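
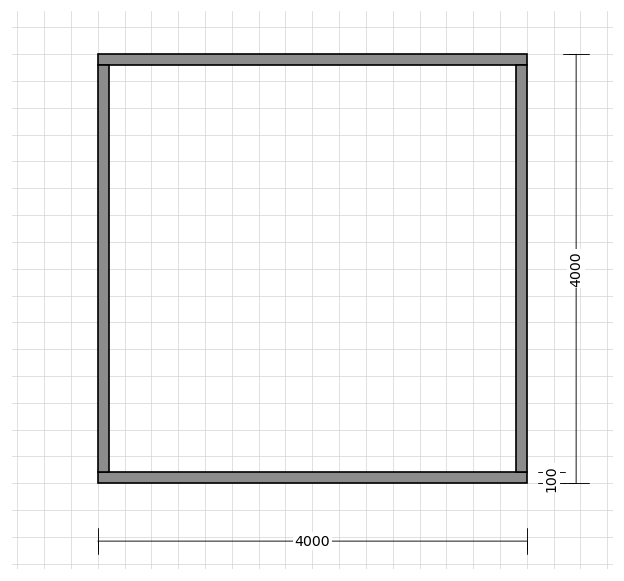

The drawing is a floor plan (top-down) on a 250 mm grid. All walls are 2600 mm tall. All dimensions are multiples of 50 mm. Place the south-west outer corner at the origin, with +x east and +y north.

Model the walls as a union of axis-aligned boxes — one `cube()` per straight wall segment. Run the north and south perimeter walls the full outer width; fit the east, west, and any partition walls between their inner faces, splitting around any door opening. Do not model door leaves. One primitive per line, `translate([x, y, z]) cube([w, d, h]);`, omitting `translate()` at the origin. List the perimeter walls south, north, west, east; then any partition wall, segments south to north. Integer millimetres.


cube([4000, 100, 2600]);
translate([0, 3900, 0]) cube([4000, 100, 2600]);
translate([0, 100, 0]) cube([100, 3800, 2600]);
translate([3900, 100, 0]) cube([100, 3800, 2600]);


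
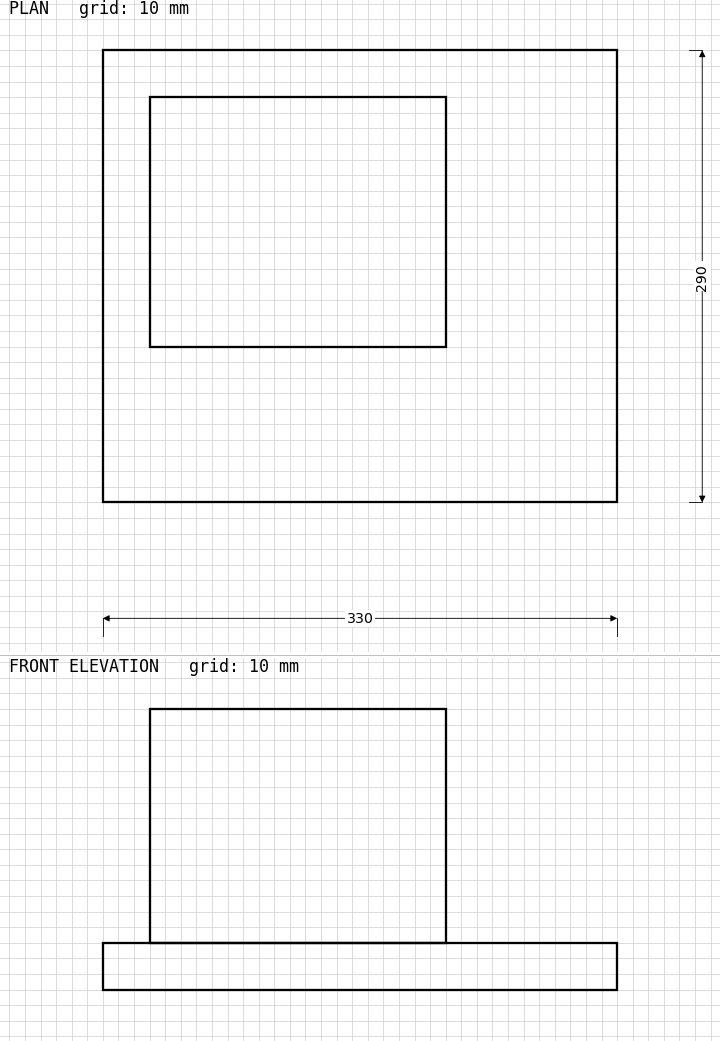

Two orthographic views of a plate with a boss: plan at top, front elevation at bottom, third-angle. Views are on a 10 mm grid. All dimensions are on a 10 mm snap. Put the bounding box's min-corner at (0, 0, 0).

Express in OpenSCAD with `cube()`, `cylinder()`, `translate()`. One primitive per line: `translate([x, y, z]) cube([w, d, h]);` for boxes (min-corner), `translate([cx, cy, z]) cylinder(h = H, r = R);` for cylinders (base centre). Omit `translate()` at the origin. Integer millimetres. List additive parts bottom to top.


cube([330, 290, 30]);
translate([30, 100, 30]) cube([190, 160, 150]);


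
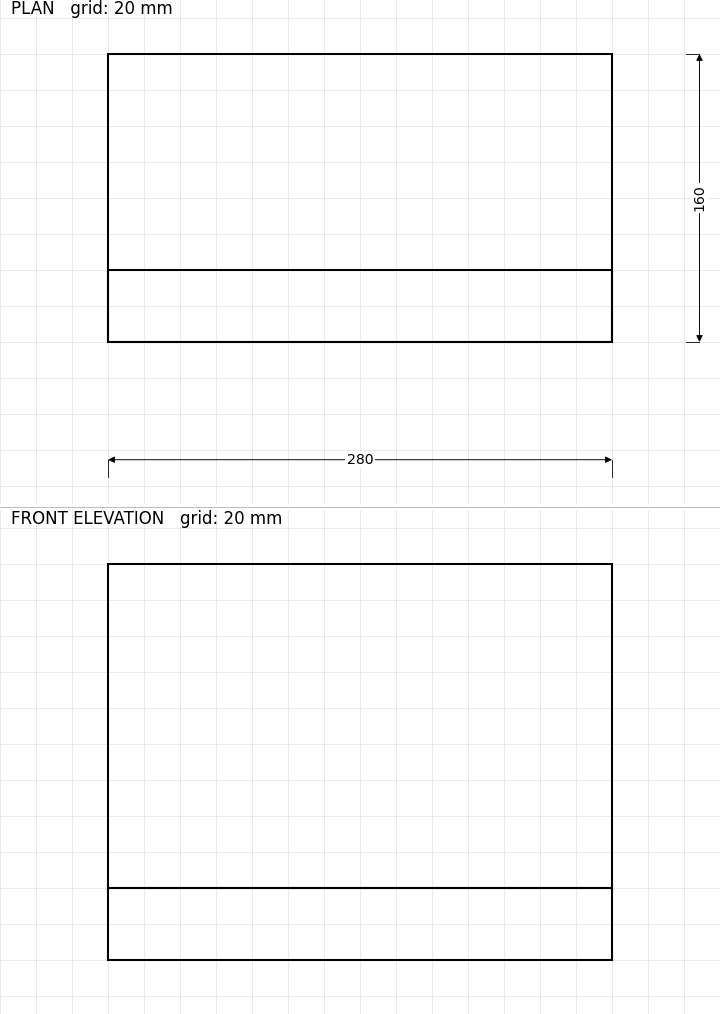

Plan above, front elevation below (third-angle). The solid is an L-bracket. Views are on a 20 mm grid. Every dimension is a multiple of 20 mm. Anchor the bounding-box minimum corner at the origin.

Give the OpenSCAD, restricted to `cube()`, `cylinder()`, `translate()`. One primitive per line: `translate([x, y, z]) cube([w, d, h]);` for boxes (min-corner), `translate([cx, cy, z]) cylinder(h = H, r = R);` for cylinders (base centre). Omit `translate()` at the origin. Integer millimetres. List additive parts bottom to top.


cube([280, 160, 40]);
translate([0, 0, 40]) cube([280, 40, 180]);


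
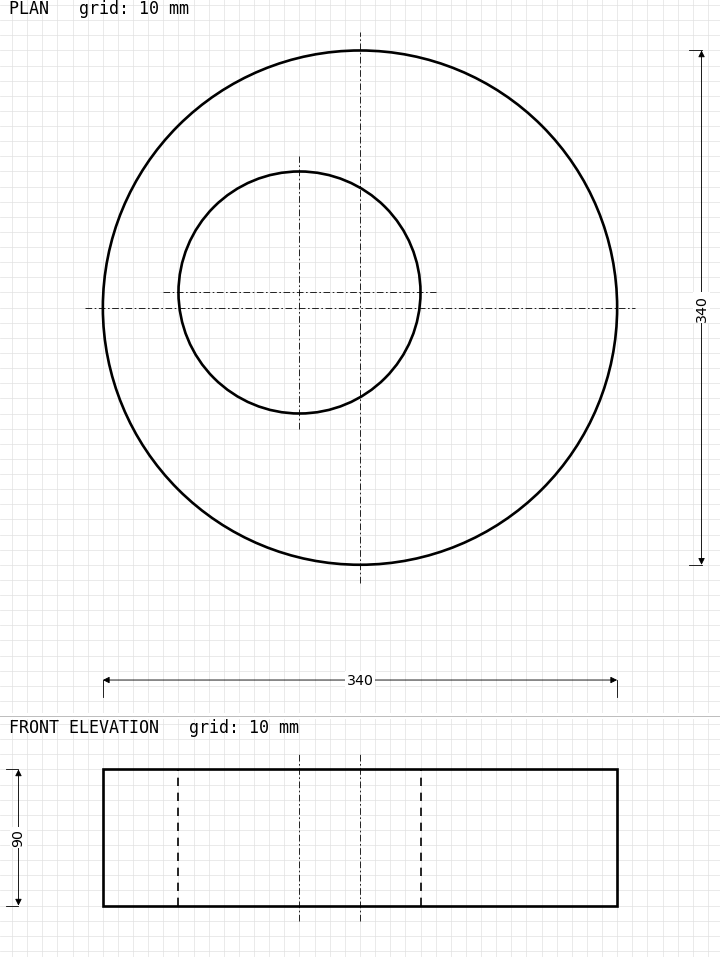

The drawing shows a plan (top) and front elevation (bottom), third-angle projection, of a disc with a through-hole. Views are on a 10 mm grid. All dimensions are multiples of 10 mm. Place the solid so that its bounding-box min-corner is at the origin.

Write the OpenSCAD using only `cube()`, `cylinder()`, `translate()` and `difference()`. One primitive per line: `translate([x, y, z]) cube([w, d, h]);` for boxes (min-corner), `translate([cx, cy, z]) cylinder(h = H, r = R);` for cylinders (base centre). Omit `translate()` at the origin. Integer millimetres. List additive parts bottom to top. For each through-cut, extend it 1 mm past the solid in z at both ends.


difference() {
  translate([170, 170, 0]) cylinder(h = 90, r = 170);
  translate([130, 180, -1]) cylinder(h = 92, r = 80);
}


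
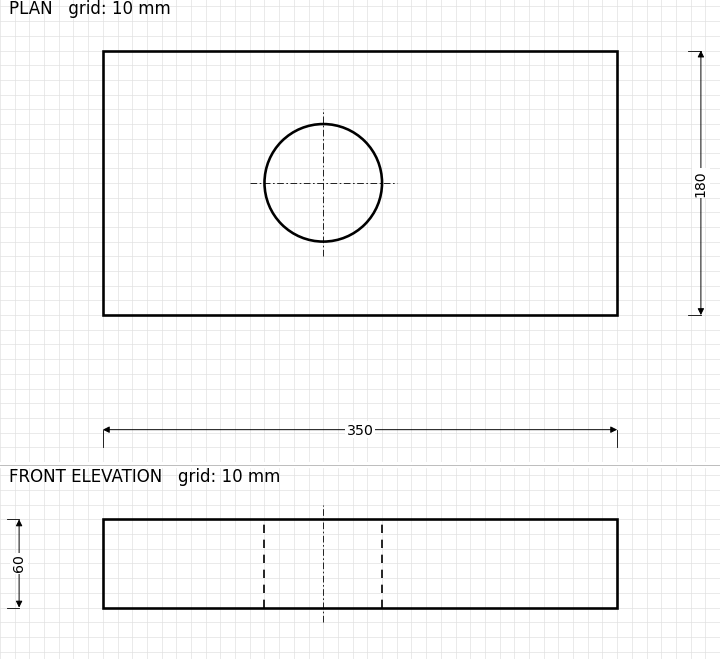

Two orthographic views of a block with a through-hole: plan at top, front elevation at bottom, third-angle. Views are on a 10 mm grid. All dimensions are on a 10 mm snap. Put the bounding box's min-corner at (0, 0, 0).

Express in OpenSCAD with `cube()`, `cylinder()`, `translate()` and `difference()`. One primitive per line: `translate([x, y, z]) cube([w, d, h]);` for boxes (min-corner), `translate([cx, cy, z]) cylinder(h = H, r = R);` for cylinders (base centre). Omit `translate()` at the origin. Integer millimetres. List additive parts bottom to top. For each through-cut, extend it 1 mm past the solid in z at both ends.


difference() {
  cube([350, 180, 60]);
  translate([150, 90, -1]) cylinder(h = 62, r = 40);
}


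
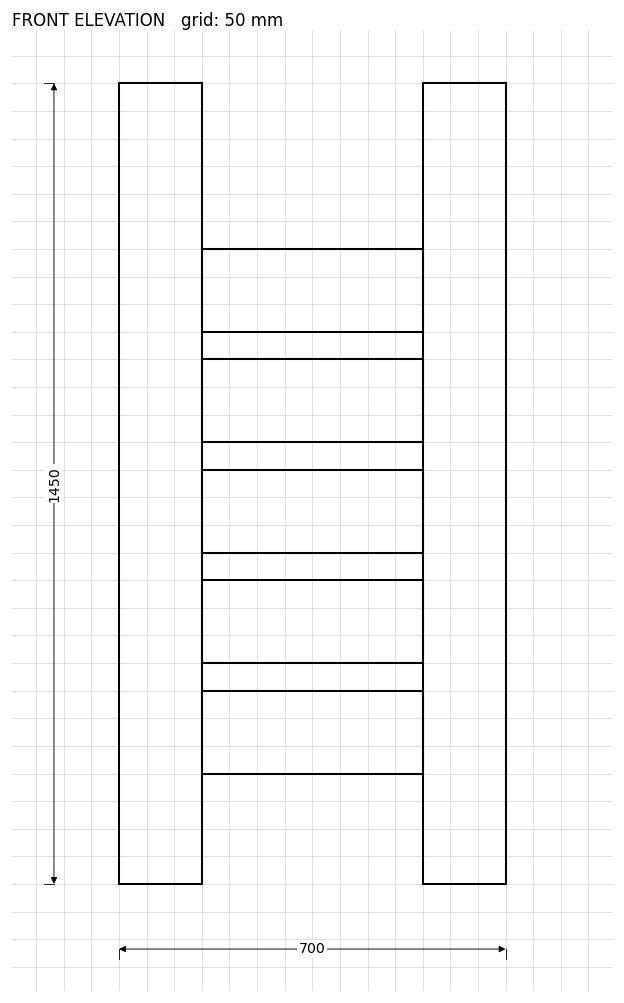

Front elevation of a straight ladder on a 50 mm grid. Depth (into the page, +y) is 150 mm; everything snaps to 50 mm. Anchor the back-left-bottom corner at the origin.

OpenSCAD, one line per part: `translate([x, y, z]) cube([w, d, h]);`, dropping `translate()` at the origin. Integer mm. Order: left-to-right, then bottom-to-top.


cube([150, 150, 1450]);
translate([150, 0, 200]) cube([400, 150, 150]);
translate([150, 0, 400]) cube([400, 150, 150]);
translate([150, 0, 600]) cube([400, 150, 150]);
translate([150, 0, 800]) cube([400, 150, 150]);
translate([150, 0, 1000]) cube([400, 150, 150]);
translate([550, 0, 0]) cube([150, 150, 1450]);


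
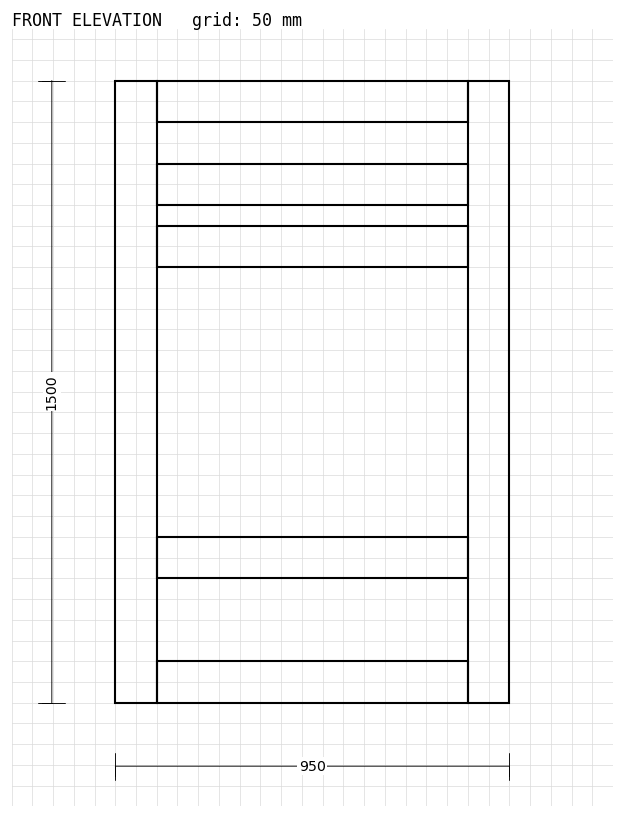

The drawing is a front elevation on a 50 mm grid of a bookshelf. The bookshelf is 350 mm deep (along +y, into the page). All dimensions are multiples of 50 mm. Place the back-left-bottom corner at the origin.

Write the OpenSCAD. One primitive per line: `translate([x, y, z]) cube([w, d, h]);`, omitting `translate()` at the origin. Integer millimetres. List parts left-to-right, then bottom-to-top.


cube([100, 350, 1500]);
translate([100, 0, 0]) cube([750, 350, 100]);
translate([100, 0, 300]) cube([750, 350, 100]);
translate([100, 0, 1050]) cube([750, 350, 100]);
translate([100, 0, 1200]) cube([750, 350, 100]);
translate([100, 0, 1400]) cube([750, 350, 100]);
translate([850, 0, 0]) cube([100, 350, 1500]);


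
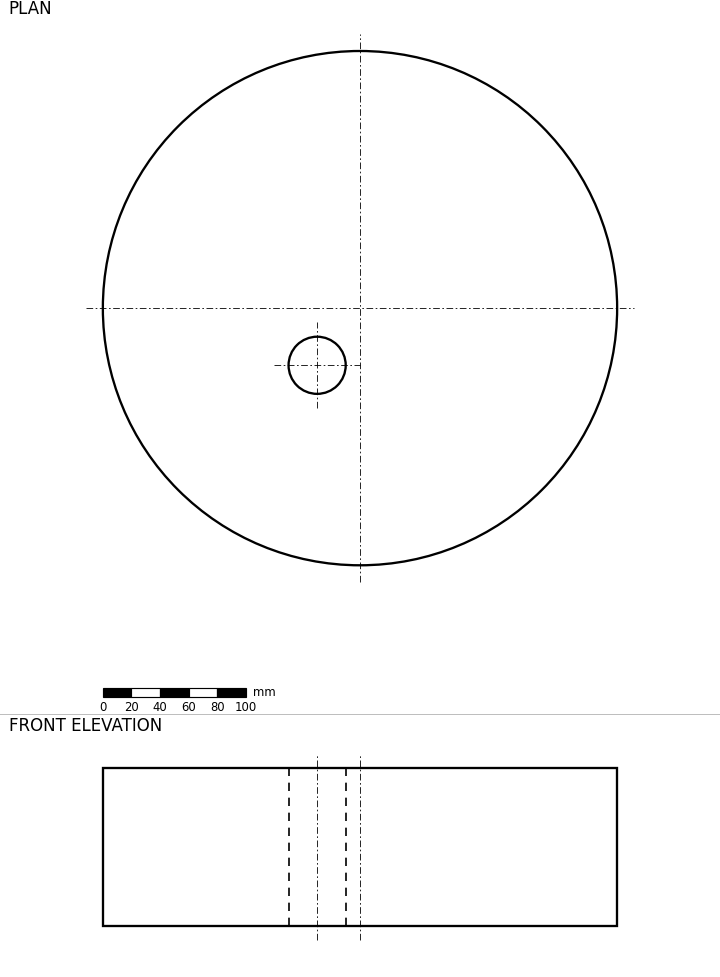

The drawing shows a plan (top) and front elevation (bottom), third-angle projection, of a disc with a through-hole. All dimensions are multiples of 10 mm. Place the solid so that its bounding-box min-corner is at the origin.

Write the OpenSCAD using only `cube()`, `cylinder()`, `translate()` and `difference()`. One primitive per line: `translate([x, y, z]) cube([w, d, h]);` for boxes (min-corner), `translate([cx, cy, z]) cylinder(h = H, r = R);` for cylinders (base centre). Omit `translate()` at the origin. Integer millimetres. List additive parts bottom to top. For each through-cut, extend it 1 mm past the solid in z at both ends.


difference() {
  translate([180, 180, 0]) cylinder(h = 110, r = 180);
  translate([150, 140, -1]) cylinder(h = 112, r = 20);
}


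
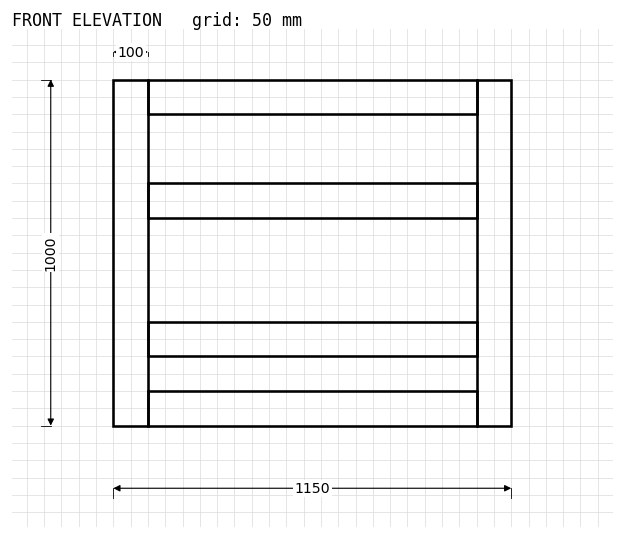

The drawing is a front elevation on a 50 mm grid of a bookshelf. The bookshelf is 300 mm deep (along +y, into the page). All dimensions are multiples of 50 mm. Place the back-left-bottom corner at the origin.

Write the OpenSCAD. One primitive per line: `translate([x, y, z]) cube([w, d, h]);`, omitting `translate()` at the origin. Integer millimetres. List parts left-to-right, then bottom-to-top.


cube([100, 300, 1000]);
translate([100, 0, 0]) cube([950, 300, 100]);
translate([100, 0, 200]) cube([950, 300, 100]);
translate([100, 0, 600]) cube([950, 300, 100]);
translate([100, 0, 900]) cube([950, 300, 100]);
translate([1050, 0, 0]) cube([100, 300, 1000]);


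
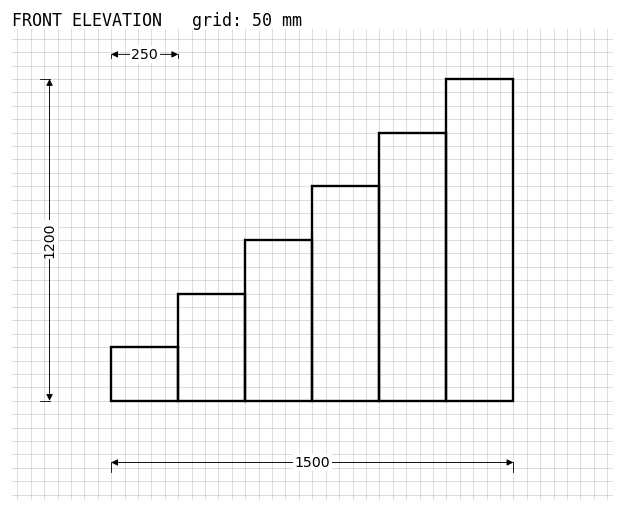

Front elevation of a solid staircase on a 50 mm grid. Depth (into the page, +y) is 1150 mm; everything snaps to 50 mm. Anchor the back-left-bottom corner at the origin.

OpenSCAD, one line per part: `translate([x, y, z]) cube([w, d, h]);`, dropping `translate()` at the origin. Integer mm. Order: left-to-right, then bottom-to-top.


cube([250, 1150, 200]);
translate([250, 0, 0]) cube([250, 1150, 400]);
translate([500, 0, 0]) cube([250, 1150, 600]);
translate([750, 0, 0]) cube([250, 1150, 800]);
translate([1000, 0, 0]) cube([250, 1150, 1000]);
translate([1250, 0, 0]) cube([250, 1150, 1200]);


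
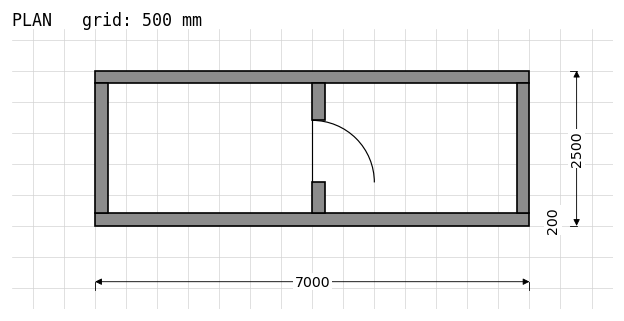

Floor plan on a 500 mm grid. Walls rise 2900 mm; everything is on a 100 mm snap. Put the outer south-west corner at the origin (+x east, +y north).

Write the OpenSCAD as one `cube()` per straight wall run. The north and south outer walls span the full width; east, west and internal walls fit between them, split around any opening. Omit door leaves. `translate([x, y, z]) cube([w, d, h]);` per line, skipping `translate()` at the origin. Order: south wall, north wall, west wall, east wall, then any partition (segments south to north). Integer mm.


cube([7000, 200, 2900]);
translate([0, 2300, 0]) cube([7000, 200, 2900]);
translate([0, 200, 0]) cube([200, 2100, 2900]);
translate([6800, 200, 0]) cube([200, 2100, 2900]);
translate([3500, 200, 0]) cube([200, 500, 2900]);
translate([3500, 1700, 0]) cube([200, 600, 2900]);


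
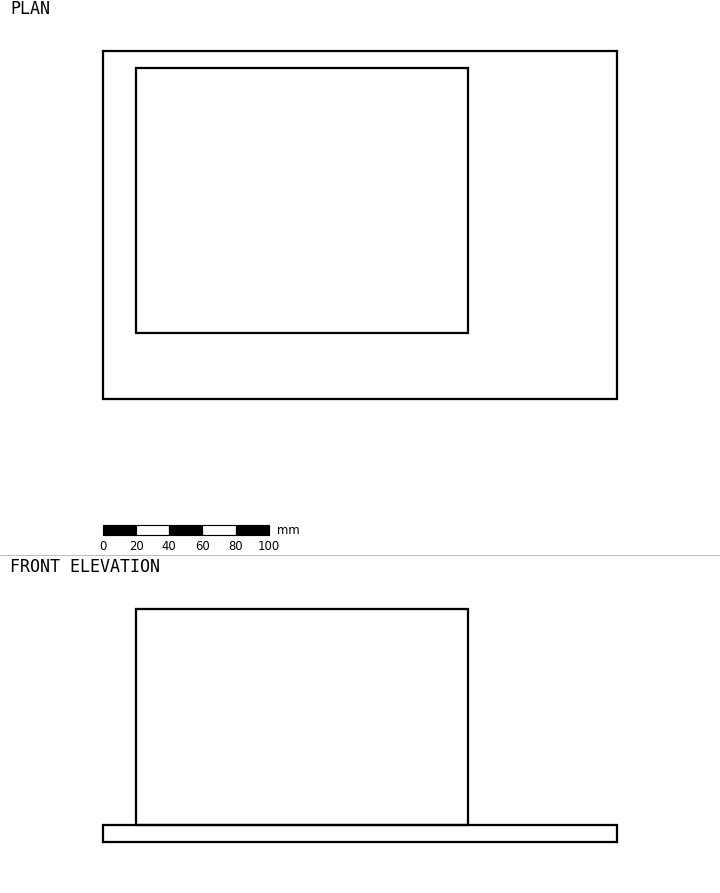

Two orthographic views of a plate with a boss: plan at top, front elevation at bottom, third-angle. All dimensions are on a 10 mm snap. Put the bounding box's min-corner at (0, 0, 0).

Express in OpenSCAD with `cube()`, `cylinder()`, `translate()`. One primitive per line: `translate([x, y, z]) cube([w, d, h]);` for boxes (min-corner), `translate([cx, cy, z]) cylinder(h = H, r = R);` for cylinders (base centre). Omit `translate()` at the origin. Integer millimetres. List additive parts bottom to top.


cube([310, 210, 10]);
translate([20, 40, 10]) cube([200, 160, 130]);


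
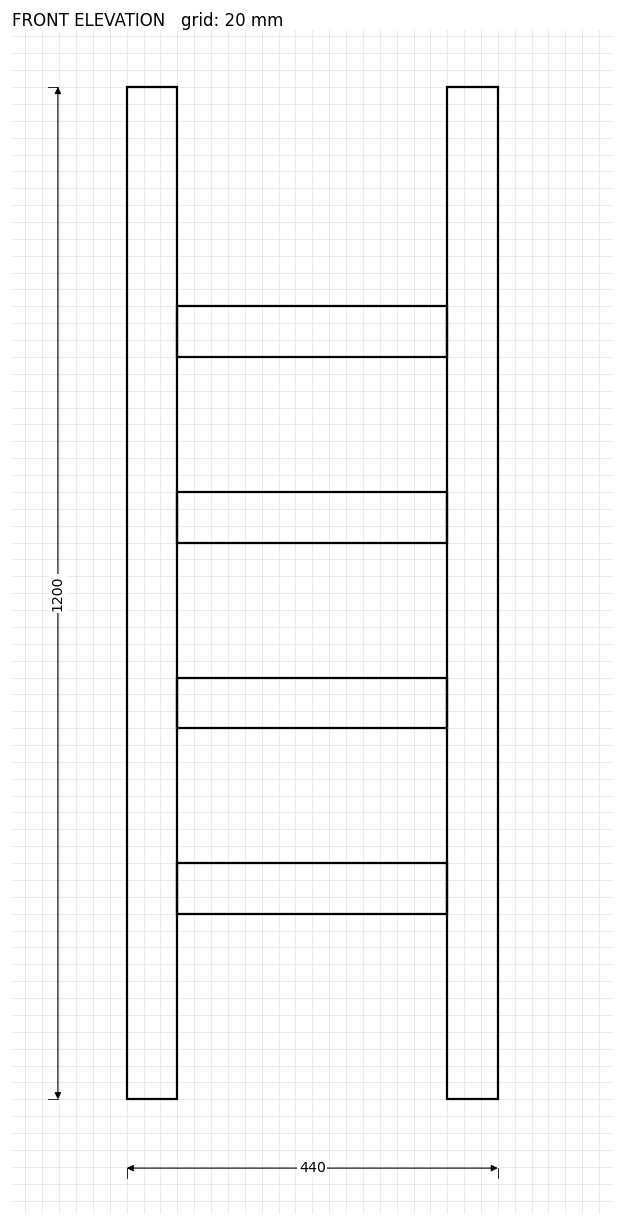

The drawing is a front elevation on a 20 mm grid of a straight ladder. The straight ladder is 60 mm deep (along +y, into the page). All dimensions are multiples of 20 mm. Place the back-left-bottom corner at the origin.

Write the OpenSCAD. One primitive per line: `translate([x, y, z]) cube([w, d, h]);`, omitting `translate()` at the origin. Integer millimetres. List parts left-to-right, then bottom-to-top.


cube([60, 60, 1200]);
translate([60, 0, 220]) cube([320, 60, 60]);
translate([60, 0, 440]) cube([320, 60, 60]);
translate([60, 0, 660]) cube([320, 60, 60]);
translate([60, 0, 880]) cube([320, 60, 60]);
translate([380, 0, 0]) cube([60, 60, 1200]);


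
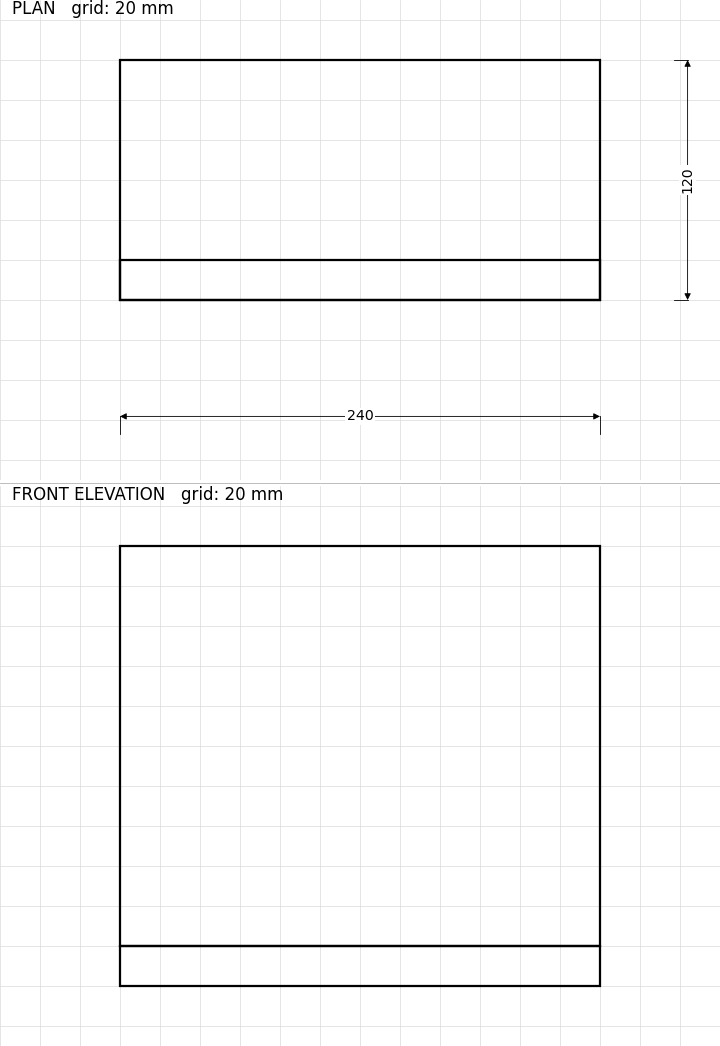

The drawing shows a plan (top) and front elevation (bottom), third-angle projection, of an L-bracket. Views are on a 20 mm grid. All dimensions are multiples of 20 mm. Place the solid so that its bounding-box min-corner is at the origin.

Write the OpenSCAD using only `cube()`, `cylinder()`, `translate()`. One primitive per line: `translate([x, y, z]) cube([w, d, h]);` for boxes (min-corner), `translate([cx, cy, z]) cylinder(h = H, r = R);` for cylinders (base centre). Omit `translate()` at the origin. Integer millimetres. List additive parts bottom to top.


cube([240, 120, 20]);
translate([0, 0, 20]) cube([240, 20, 200]);


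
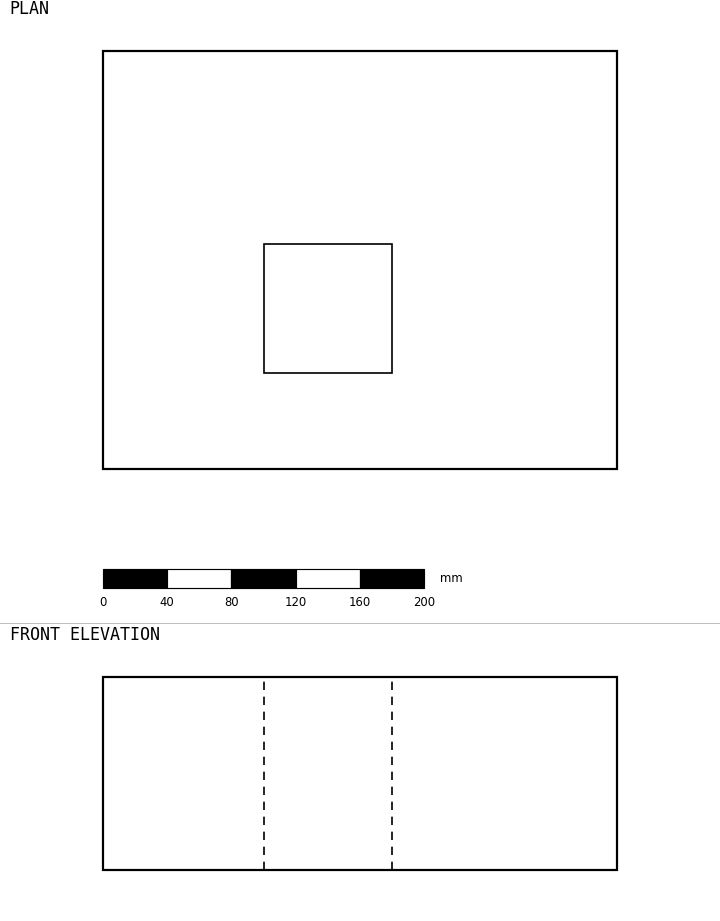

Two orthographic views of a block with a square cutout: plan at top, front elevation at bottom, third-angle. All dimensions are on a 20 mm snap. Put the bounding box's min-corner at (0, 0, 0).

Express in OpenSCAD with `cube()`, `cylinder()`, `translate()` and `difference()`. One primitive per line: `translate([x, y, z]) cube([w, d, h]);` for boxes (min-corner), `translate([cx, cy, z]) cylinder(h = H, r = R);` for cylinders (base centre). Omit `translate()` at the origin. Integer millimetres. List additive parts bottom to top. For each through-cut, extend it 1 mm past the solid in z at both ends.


difference() {
  cube([320, 260, 120]);
  translate([100, 60, -1]) cube([80, 80, 122]);
}


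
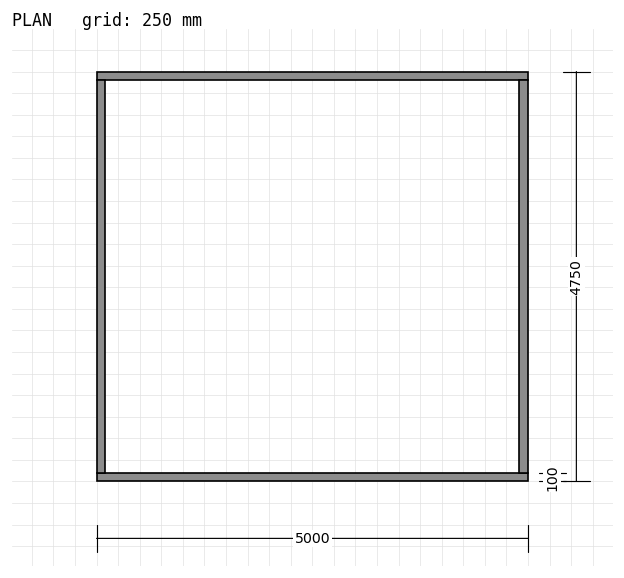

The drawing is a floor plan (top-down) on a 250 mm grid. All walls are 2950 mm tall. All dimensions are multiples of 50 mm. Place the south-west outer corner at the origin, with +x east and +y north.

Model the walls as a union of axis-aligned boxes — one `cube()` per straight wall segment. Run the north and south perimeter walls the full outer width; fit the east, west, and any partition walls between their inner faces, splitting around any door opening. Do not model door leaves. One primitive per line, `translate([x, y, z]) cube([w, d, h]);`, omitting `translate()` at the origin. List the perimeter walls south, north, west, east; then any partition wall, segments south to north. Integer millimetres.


cube([5000, 100, 2950]);
translate([0, 4650, 0]) cube([5000, 100, 2950]);
translate([0, 100, 0]) cube([100, 4550, 2950]);
translate([4900, 100, 0]) cube([100, 4550, 2950]);


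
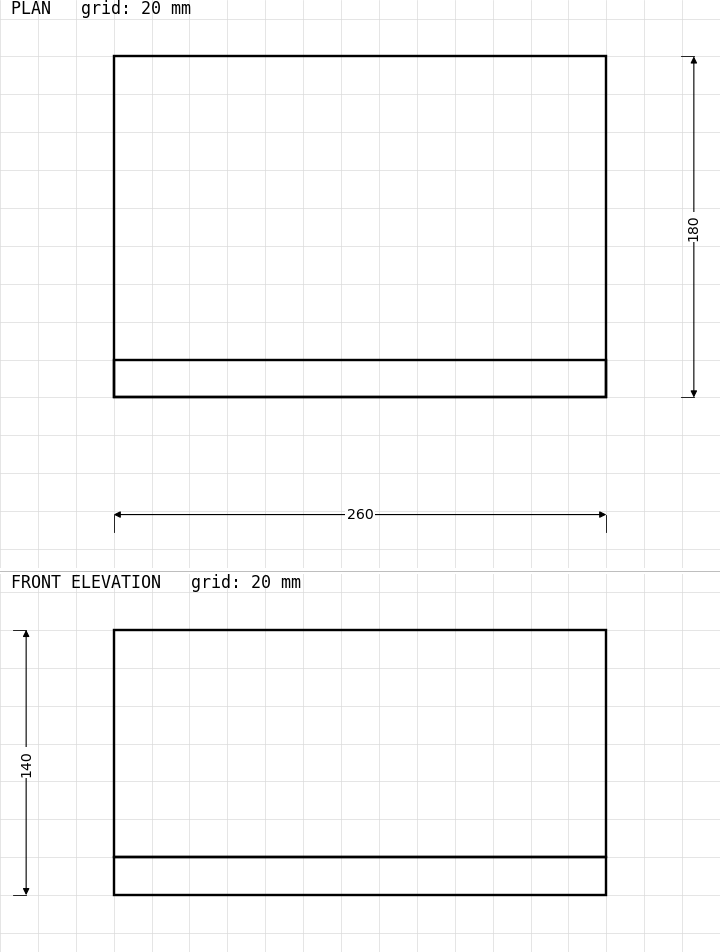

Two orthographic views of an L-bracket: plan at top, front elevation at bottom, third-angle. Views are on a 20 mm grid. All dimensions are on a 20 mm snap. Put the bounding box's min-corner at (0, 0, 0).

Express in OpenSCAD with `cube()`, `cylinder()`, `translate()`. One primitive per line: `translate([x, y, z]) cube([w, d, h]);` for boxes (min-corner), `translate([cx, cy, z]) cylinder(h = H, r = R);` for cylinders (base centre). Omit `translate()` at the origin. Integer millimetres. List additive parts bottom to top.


cube([260, 180, 20]);
translate([0, 0, 20]) cube([260, 20, 120]);


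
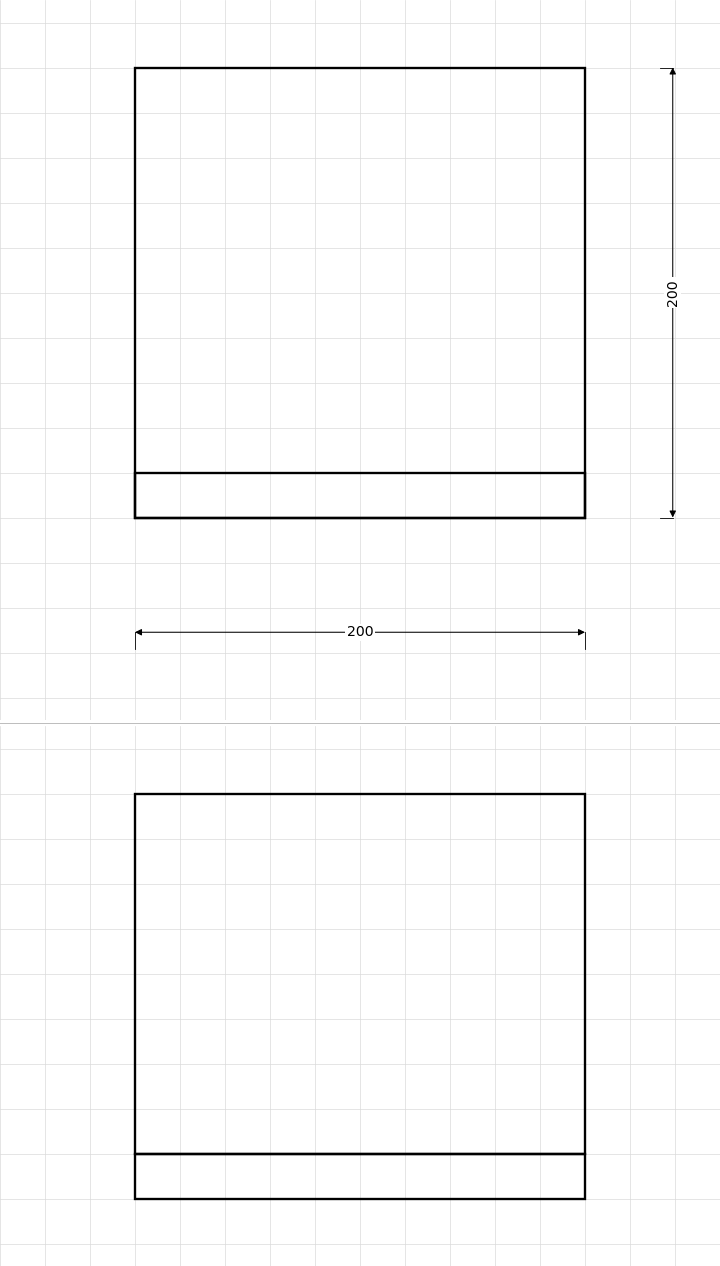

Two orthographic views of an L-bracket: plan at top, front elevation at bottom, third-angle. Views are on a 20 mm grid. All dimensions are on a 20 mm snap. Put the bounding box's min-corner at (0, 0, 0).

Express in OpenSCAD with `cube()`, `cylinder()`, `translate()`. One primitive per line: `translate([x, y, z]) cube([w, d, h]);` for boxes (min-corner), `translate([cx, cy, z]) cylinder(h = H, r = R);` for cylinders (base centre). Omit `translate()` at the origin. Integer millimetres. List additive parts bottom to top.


cube([200, 200, 20]);
translate([0, 0, 20]) cube([200, 20, 160]);


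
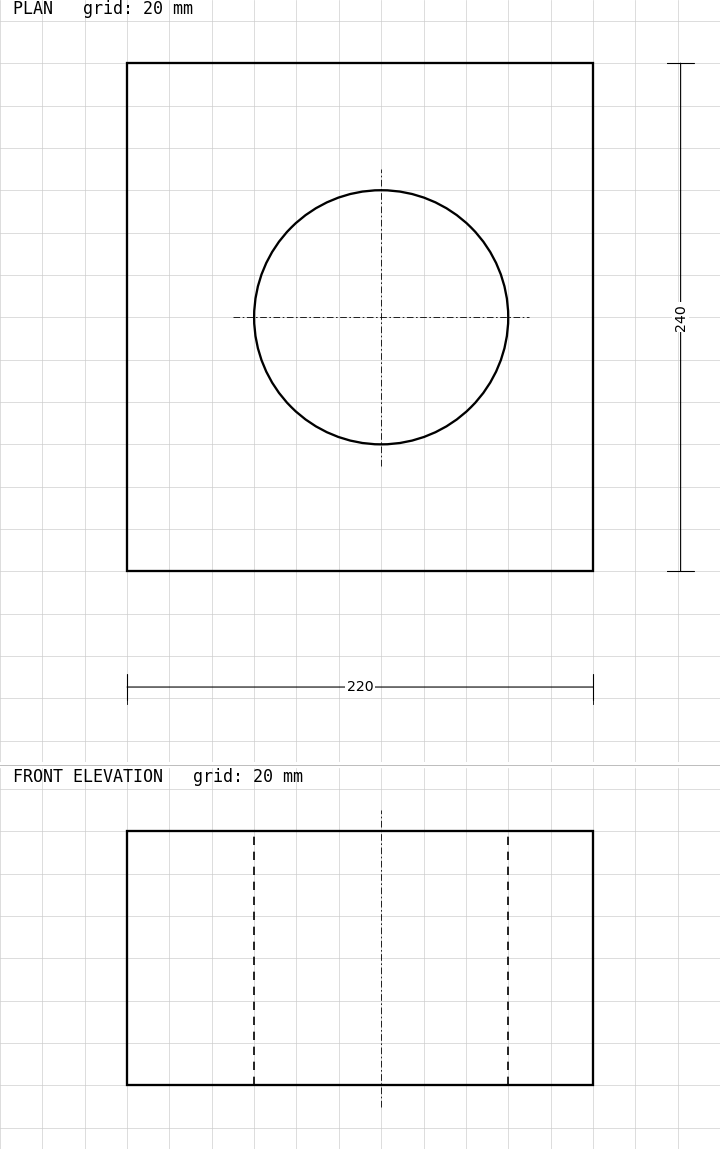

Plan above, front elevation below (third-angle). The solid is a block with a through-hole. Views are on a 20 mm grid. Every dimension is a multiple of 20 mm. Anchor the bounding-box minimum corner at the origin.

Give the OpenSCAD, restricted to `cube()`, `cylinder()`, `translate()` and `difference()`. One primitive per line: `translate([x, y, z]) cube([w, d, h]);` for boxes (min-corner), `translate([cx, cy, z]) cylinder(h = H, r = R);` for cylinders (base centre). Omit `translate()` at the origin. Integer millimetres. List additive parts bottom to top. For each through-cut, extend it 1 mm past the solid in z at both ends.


difference() {
  cube([220, 240, 120]);
  translate([120, 120, -1]) cylinder(h = 122, r = 60);
}


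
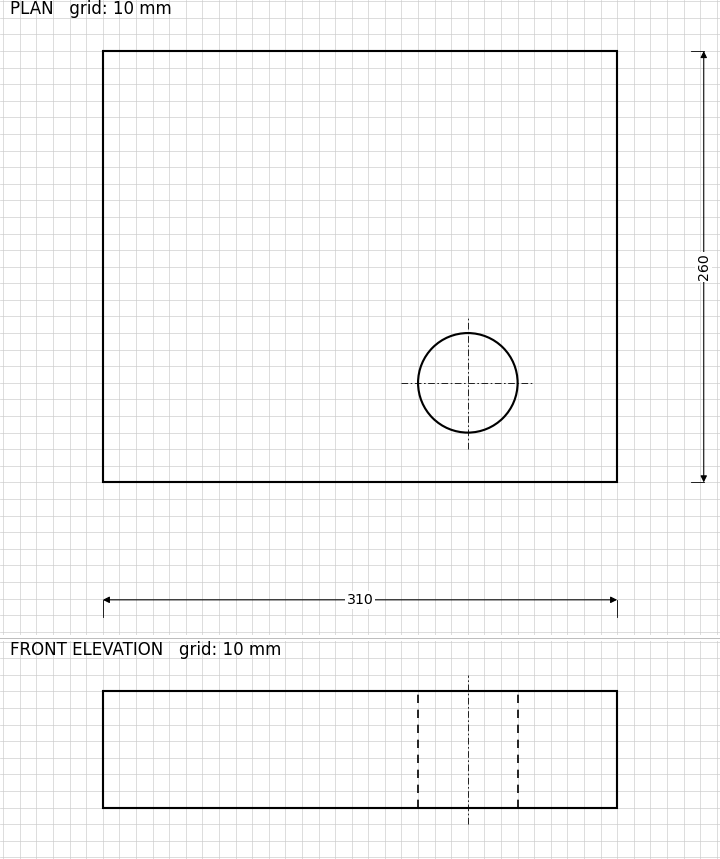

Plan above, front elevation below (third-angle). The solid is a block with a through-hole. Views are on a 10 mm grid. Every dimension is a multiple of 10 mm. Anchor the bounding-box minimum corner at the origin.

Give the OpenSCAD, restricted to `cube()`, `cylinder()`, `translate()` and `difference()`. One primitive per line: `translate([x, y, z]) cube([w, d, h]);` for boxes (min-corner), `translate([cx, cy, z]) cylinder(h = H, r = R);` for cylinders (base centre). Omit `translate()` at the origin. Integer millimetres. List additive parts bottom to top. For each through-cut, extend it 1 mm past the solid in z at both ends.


difference() {
  cube([310, 260, 70]);
  translate([220, 60, -1]) cylinder(h = 72, r = 30);
}


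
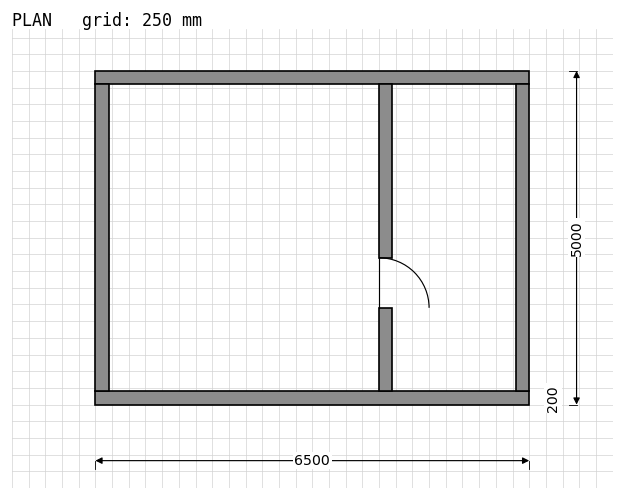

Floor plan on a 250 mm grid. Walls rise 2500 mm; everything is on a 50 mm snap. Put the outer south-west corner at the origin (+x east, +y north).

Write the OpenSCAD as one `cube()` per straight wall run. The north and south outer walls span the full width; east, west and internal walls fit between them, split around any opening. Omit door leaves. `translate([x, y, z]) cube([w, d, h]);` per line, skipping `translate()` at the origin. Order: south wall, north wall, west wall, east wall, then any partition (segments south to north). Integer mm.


cube([6500, 200, 2500]);
translate([0, 4800, 0]) cube([6500, 200, 2500]);
translate([0, 200, 0]) cube([200, 4600, 2500]);
translate([6300, 200, 0]) cube([200, 4600, 2500]);
translate([4250, 200, 0]) cube([200, 1250, 2500]);
translate([4250, 2200, 0]) cube([200, 2600, 2500]);


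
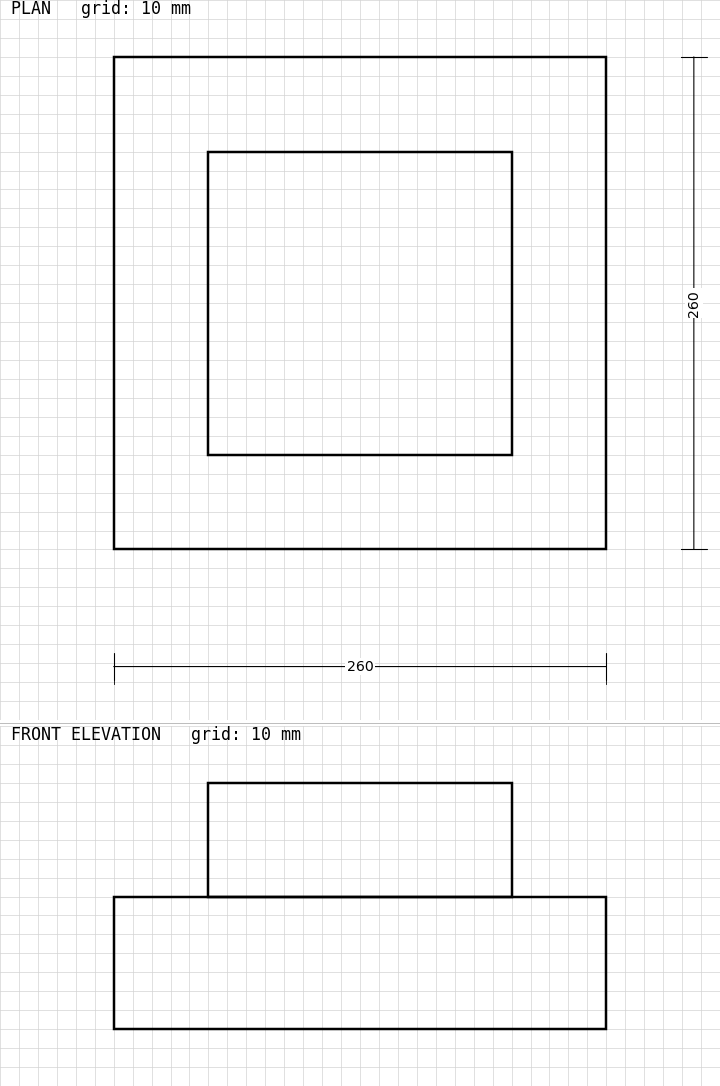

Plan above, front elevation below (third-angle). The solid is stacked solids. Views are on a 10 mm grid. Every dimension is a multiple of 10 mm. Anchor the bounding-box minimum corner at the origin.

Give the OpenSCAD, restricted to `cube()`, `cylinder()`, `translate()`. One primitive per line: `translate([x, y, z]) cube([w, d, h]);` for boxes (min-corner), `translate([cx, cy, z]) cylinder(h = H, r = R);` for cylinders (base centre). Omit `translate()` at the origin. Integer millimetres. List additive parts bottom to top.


cube([260, 260, 70]);
translate([50, 50, 70]) cube([160, 160, 60]);


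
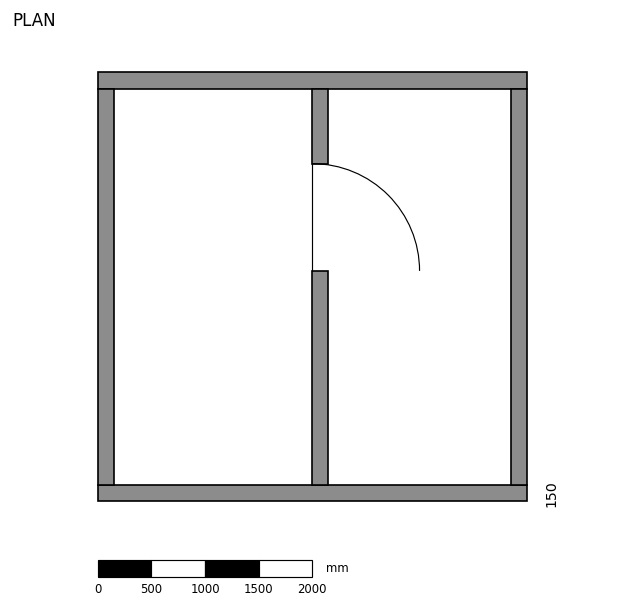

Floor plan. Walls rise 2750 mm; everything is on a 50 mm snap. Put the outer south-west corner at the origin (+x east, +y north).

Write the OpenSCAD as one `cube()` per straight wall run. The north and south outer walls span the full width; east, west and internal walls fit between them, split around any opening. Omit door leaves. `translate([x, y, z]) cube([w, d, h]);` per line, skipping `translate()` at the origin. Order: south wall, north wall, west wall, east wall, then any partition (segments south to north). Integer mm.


cube([4000, 150, 2750]);
translate([0, 3850, 0]) cube([4000, 150, 2750]);
translate([0, 150, 0]) cube([150, 3700, 2750]);
translate([3850, 150, 0]) cube([150, 3700, 2750]);
translate([2000, 150, 0]) cube([150, 2000, 2750]);
translate([2000, 3150, 0]) cube([150, 700, 2750]);


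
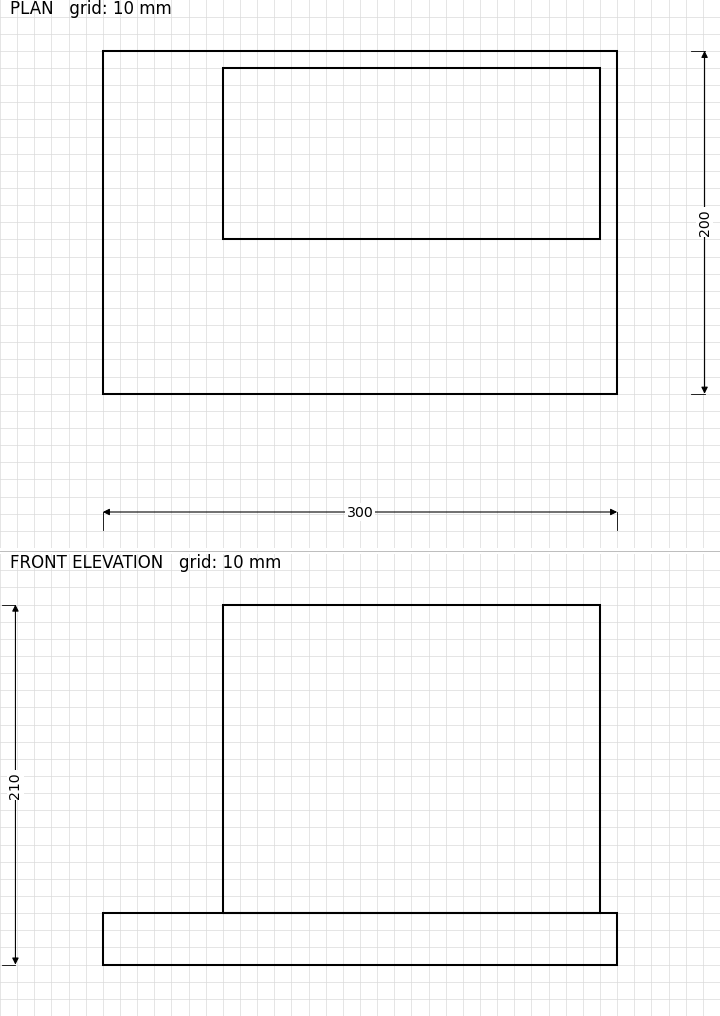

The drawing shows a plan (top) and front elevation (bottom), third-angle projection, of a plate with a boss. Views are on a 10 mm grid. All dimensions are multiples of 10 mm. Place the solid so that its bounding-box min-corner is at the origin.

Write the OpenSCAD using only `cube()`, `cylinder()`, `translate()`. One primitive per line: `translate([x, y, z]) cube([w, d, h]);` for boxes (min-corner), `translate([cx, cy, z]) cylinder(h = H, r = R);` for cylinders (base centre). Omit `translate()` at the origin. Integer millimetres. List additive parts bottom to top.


cube([300, 200, 30]);
translate([70, 90, 30]) cube([220, 100, 180]);


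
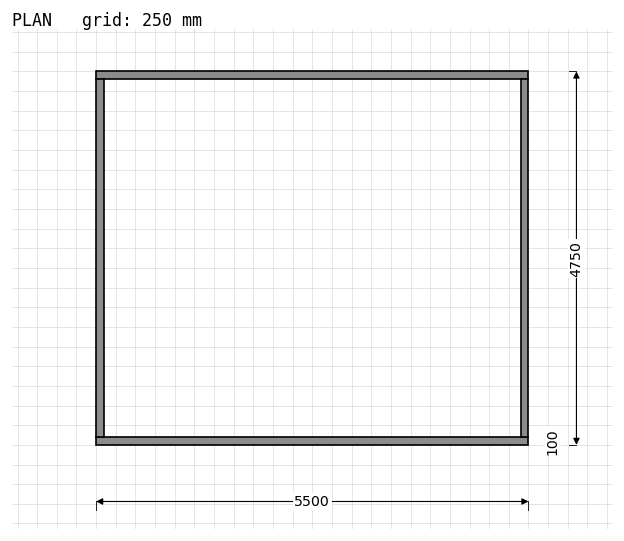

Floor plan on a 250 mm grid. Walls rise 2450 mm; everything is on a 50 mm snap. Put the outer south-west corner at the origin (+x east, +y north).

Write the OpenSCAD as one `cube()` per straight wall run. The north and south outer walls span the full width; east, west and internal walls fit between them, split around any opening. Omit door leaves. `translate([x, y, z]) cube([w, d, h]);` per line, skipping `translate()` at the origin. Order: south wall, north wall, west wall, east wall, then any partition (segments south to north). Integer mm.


cube([5500, 100, 2450]);
translate([0, 4650, 0]) cube([5500, 100, 2450]);
translate([0, 100, 0]) cube([100, 4550, 2450]);
translate([5400, 100, 0]) cube([100, 4550, 2450]);


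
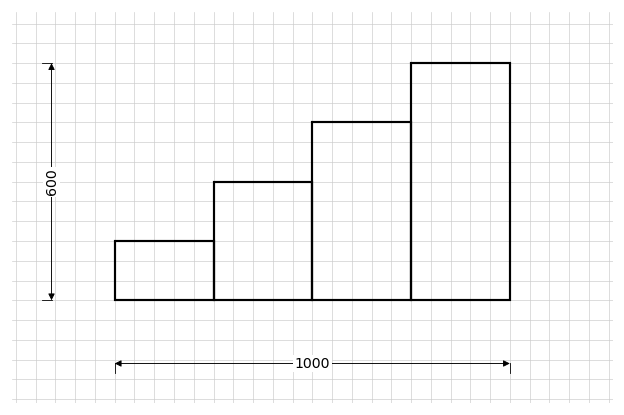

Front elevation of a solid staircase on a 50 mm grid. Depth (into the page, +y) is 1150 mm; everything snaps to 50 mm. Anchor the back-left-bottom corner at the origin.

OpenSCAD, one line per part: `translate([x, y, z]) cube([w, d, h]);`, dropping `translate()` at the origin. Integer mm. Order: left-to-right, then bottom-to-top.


cube([250, 1150, 150]);
translate([250, 0, 0]) cube([250, 1150, 300]);
translate([500, 0, 0]) cube([250, 1150, 450]);
translate([750, 0, 0]) cube([250, 1150, 600]);


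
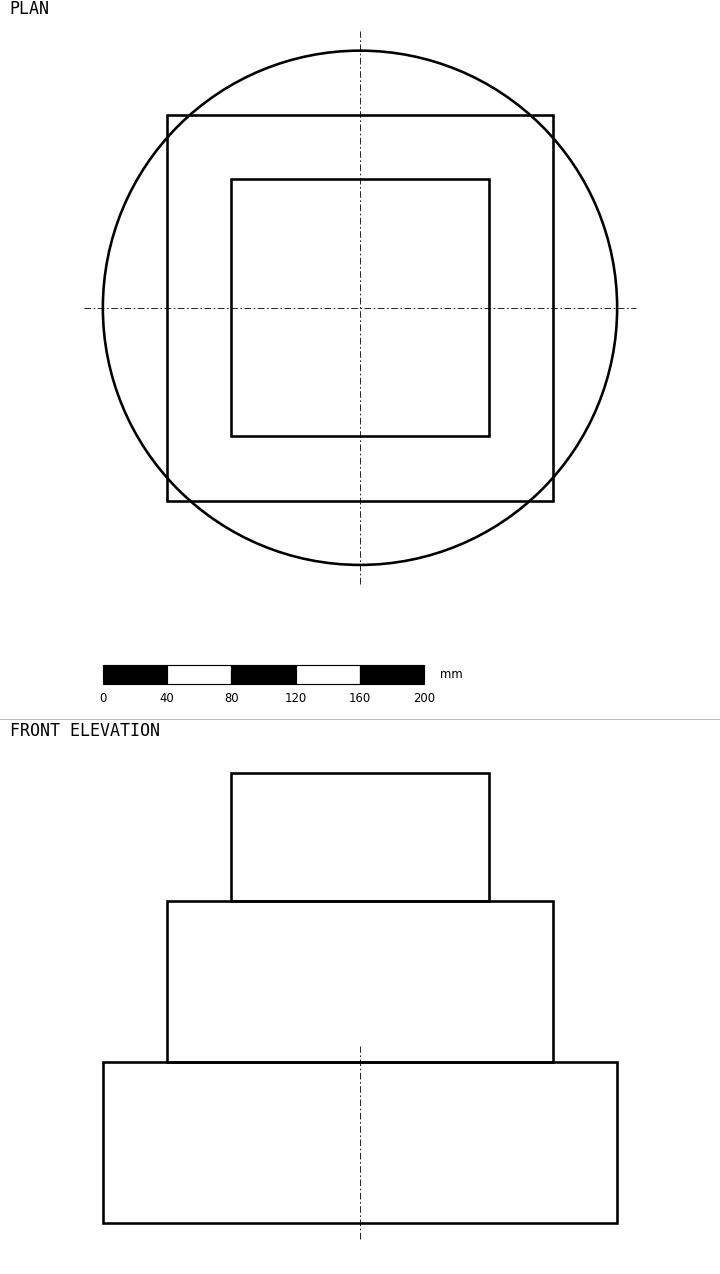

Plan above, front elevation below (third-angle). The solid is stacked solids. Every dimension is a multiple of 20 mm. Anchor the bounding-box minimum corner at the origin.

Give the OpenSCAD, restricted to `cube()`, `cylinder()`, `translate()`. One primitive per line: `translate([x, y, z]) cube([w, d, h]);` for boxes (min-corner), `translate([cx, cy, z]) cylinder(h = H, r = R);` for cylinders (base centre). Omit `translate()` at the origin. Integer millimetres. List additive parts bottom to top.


translate([160, 160, 0]) cylinder(h = 100, r = 160);
translate([40, 40, 100]) cube([240, 240, 100]);
translate([80, 80, 200]) cube([160, 160, 80]);


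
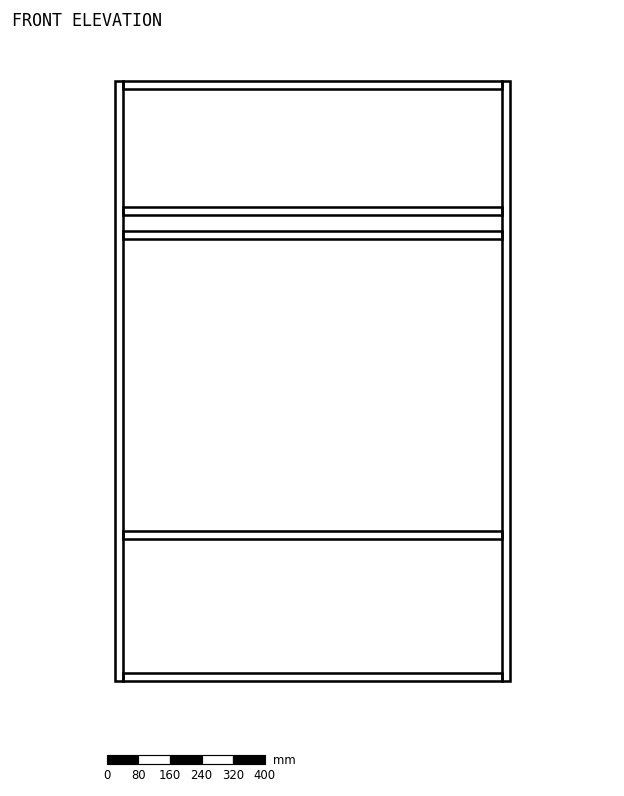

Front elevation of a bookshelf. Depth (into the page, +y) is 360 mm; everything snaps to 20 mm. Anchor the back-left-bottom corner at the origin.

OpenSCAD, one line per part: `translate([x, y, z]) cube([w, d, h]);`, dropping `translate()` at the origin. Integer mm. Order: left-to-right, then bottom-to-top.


cube([20, 360, 1520]);
translate([20, 0, 0]) cube([960, 360, 20]);
translate([20, 0, 360]) cube([960, 360, 20]);
translate([20, 0, 1120]) cube([960, 360, 20]);
translate([20, 0, 1180]) cube([960, 360, 20]);
translate([20, 0, 1500]) cube([960, 360, 20]);
translate([980, 0, 0]) cube([20, 360, 1520]);


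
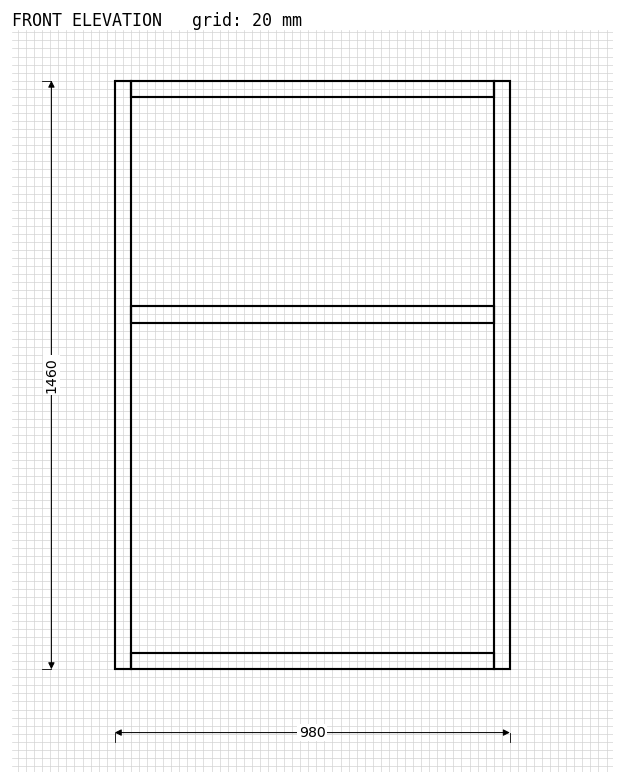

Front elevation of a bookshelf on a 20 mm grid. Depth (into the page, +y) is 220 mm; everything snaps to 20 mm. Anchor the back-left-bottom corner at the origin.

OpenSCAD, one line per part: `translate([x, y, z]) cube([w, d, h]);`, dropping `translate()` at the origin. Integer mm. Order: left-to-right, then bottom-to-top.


cube([40, 220, 1460]);
translate([40, 0, 0]) cube([900, 220, 40]);
translate([40, 0, 860]) cube([900, 220, 40]);
translate([40, 0, 1420]) cube([900, 220, 40]);
translate([940, 0, 0]) cube([40, 220, 1460]);


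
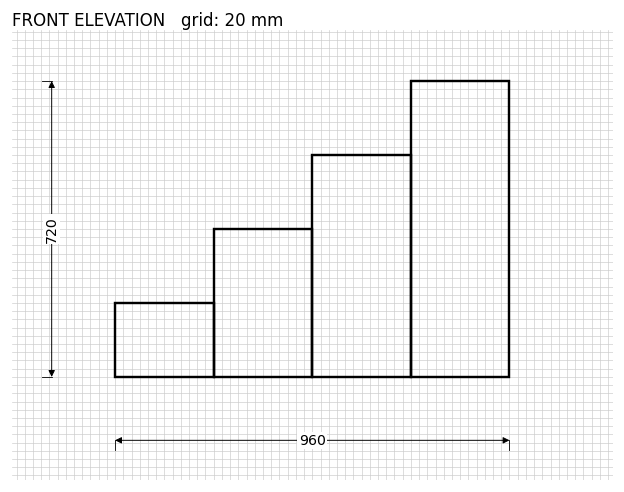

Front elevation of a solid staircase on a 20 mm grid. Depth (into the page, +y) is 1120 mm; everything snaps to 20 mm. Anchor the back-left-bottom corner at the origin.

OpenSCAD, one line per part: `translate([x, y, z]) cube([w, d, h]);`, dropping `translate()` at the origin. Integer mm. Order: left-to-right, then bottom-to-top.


cube([240, 1120, 180]);
translate([240, 0, 0]) cube([240, 1120, 360]);
translate([480, 0, 0]) cube([240, 1120, 540]);
translate([720, 0, 0]) cube([240, 1120, 720]);


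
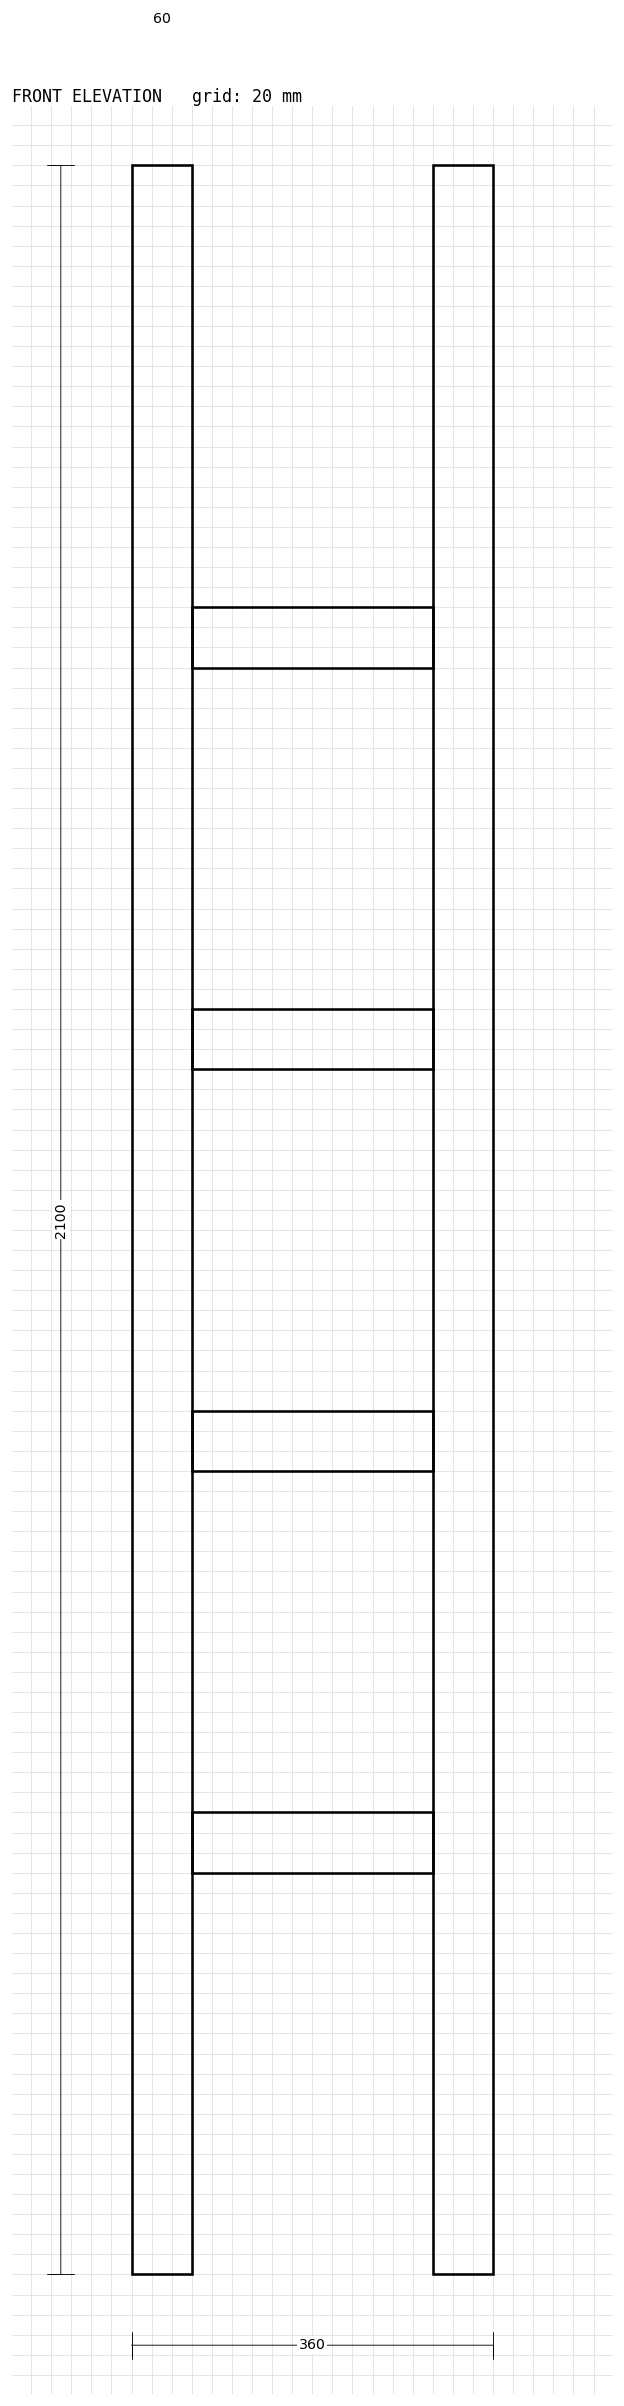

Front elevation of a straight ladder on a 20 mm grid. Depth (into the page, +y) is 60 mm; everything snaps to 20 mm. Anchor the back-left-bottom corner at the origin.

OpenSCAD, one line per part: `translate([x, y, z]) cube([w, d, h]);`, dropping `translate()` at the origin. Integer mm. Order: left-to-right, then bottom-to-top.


cube([60, 60, 2100]);
translate([60, 0, 400]) cube([240, 60, 60]);
translate([60, 0, 800]) cube([240, 60, 60]);
translate([60, 0, 1200]) cube([240, 60, 60]);
translate([60, 0, 1600]) cube([240, 60, 60]);
translate([300, 0, 0]) cube([60, 60, 2100]);


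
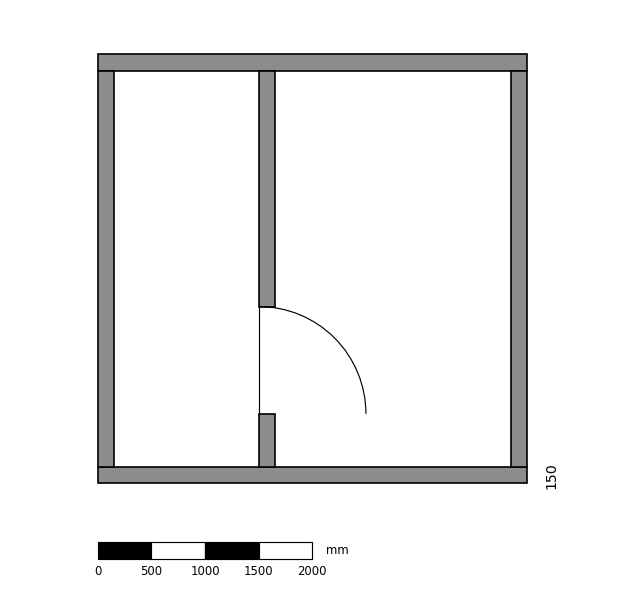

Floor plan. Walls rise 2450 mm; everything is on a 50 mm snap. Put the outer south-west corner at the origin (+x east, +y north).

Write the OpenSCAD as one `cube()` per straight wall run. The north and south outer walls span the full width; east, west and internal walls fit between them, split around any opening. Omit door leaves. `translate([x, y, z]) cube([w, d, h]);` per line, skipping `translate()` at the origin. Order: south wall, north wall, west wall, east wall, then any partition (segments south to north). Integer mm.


cube([4000, 150, 2450]);
translate([0, 3850, 0]) cube([4000, 150, 2450]);
translate([0, 150, 0]) cube([150, 3700, 2450]);
translate([3850, 150, 0]) cube([150, 3700, 2450]);
translate([1500, 150, 0]) cube([150, 500, 2450]);
translate([1500, 1650, 0]) cube([150, 2200, 2450]);


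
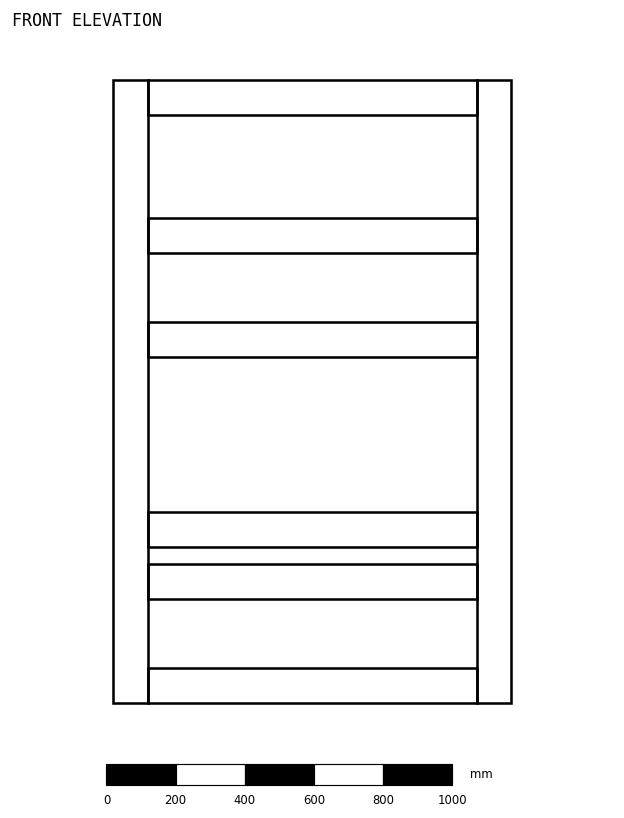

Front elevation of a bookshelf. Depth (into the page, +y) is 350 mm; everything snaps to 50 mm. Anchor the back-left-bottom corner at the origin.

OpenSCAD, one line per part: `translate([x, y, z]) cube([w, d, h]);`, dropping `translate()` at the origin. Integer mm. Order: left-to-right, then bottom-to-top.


cube([100, 350, 1800]);
translate([100, 0, 0]) cube([950, 350, 100]);
translate([100, 0, 300]) cube([950, 350, 100]);
translate([100, 0, 450]) cube([950, 350, 100]);
translate([100, 0, 1000]) cube([950, 350, 100]);
translate([100, 0, 1300]) cube([950, 350, 100]);
translate([100, 0, 1700]) cube([950, 350, 100]);
translate([1050, 0, 0]) cube([100, 350, 1800]);


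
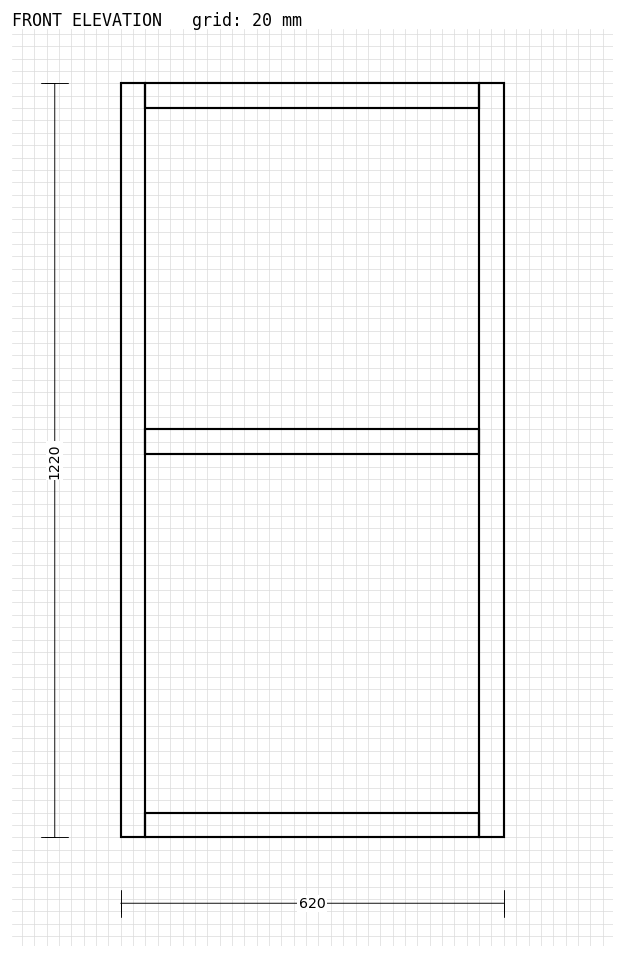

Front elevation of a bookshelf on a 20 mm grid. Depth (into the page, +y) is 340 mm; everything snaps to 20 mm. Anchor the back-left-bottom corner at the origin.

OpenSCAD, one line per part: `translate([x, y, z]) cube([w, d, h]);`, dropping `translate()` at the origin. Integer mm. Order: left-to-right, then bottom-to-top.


cube([40, 340, 1220]);
translate([40, 0, 0]) cube([540, 340, 40]);
translate([40, 0, 620]) cube([540, 340, 40]);
translate([40, 0, 1180]) cube([540, 340, 40]);
translate([580, 0, 0]) cube([40, 340, 1220]);


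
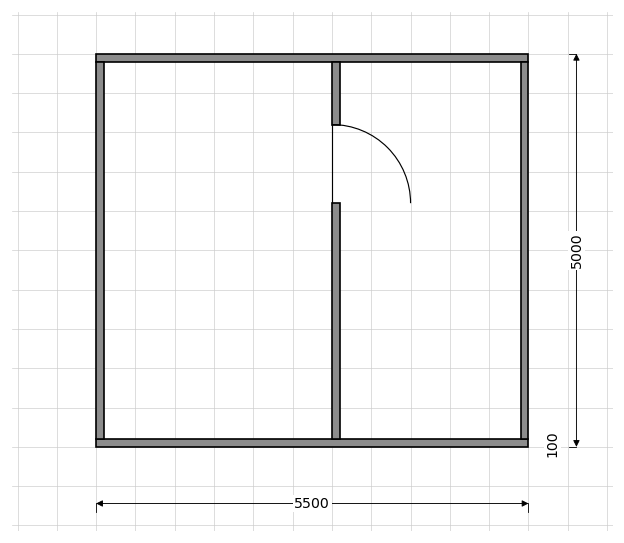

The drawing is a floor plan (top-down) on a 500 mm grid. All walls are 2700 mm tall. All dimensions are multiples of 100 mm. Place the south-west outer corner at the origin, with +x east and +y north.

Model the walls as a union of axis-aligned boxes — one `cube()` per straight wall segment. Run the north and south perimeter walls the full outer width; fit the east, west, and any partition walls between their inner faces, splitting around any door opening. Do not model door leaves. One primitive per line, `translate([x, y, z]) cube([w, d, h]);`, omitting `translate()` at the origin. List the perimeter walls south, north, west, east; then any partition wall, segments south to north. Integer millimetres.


cube([5500, 100, 2700]);
translate([0, 4900, 0]) cube([5500, 100, 2700]);
translate([0, 100, 0]) cube([100, 4800, 2700]);
translate([5400, 100, 0]) cube([100, 4800, 2700]);
translate([3000, 100, 0]) cube([100, 3000, 2700]);
translate([3000, 4100, 0]) cube([100, 800, 2700]);


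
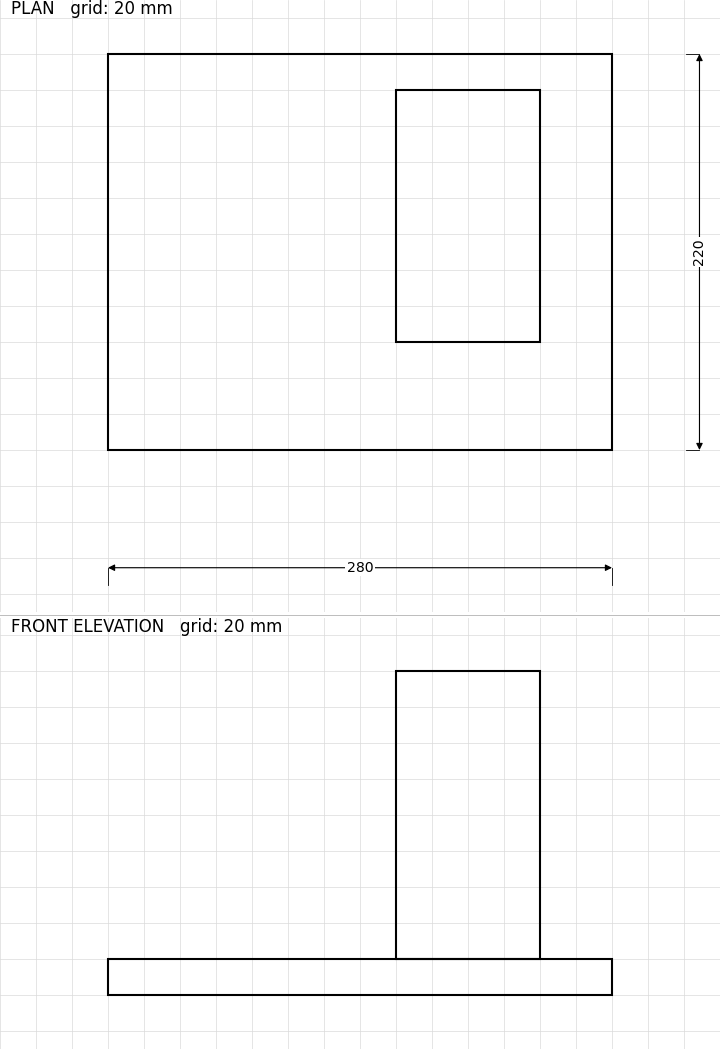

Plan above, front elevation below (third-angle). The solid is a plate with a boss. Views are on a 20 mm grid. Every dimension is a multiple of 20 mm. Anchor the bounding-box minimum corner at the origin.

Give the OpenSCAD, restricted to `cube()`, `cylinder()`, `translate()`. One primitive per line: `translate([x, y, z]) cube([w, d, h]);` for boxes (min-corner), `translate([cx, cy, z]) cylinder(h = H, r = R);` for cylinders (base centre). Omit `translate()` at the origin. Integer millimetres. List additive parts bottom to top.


cube([280, 220, 20]);
translate([160, 60, 20]) cube([80, 140, 160]);


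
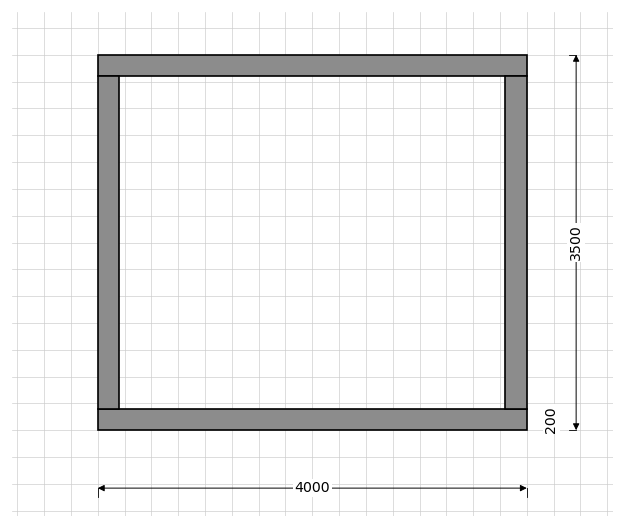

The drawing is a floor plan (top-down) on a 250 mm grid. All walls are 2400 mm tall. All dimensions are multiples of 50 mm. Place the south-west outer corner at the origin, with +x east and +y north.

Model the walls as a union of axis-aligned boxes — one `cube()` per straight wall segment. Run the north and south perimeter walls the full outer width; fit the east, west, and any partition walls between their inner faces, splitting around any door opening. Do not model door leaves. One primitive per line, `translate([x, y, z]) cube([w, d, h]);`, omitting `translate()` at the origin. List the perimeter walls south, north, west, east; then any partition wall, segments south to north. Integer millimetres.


cube([4000, 200, 2400]);
translate([0, 3300, 0]) cube([4000, 200, 2400]);
translate([0, 200, 0]) cube([200, 3100, 2400]);
translate([3800, 200, 0]) cube([200, 3100, 2400]);


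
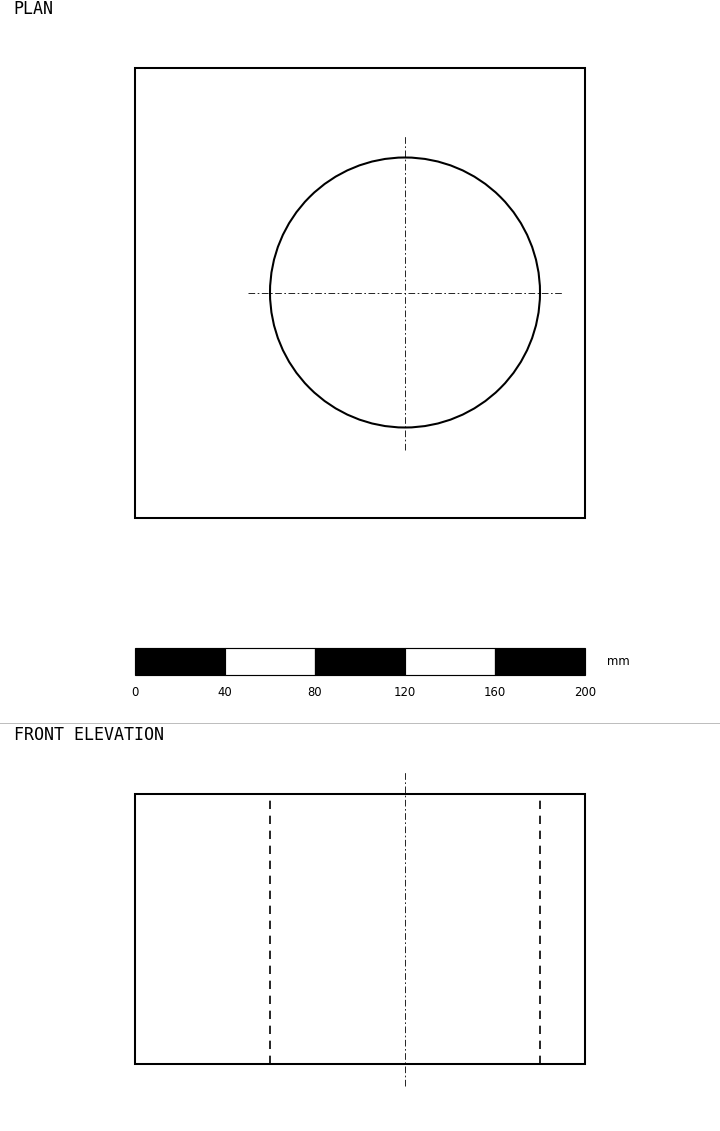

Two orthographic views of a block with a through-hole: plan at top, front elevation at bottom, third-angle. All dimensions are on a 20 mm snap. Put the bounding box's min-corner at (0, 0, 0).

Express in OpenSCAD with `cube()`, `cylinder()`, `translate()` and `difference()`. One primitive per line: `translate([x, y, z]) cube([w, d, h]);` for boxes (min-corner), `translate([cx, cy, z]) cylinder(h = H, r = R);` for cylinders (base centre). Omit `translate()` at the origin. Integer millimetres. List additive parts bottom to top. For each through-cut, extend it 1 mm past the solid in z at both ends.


difference() {
  cube([200, 200, 120]);
  translate([120, 100, -1]) cylinder(h = 122, r = 60);
}
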